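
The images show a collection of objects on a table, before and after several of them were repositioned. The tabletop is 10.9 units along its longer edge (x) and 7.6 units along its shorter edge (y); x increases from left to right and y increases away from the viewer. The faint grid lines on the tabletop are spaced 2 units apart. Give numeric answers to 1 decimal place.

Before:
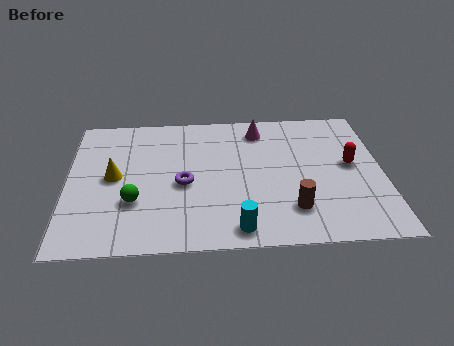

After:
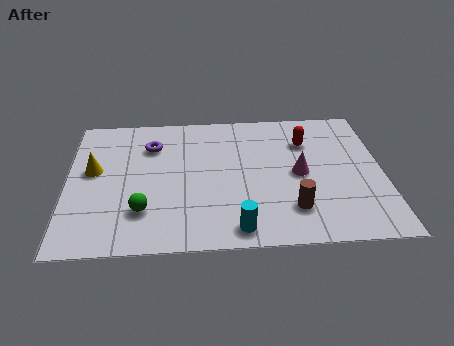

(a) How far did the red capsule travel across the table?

2.1

The red capsule moved from about (9.8, 4.1) to (8.3, 5.5), a distance of √(1.5² + 1.4²) ≈ 2.1.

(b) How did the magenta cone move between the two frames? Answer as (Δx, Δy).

(1.3, -2.6)

The magenta cone started near (6.7, 6.3) and ended near (8.0, 3.7).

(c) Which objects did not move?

the brown cylinder and the cyan cylinder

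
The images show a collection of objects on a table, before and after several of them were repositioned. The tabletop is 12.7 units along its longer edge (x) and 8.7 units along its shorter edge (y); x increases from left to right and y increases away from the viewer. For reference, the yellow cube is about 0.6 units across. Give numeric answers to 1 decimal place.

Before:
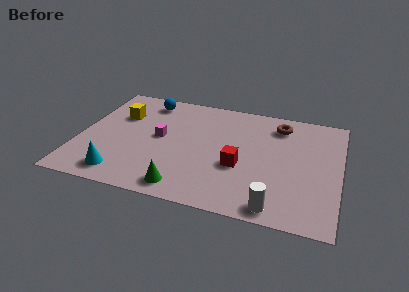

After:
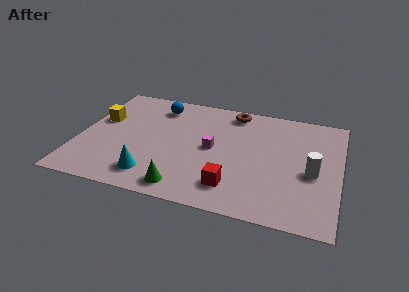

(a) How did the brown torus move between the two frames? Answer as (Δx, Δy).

(-2.3, 0.5)

From the two frames, the brown torus sits at roughly (9.6, 7.1) before and (7.3, 7.6) after.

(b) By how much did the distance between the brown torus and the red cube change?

+1.7

They were about 4.1 units apart before and 5.8 after — 1.7 units further apart.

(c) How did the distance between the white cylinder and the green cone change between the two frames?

+2.2

Before: roughly 4.4 units apart; after: 6.6. That's 2.2 units further apart.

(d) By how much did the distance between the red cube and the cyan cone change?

-2.1

The distance was about 6.0 in the first image and 3.9 in the second, so they moved 2.1 units closer together.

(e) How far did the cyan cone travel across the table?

1.5

The cyan cone was near (2.3, 1.3) before and (3.8, 1.6) after, so it travelled √(1.5² + 0.3²) ≈ 1.5 units.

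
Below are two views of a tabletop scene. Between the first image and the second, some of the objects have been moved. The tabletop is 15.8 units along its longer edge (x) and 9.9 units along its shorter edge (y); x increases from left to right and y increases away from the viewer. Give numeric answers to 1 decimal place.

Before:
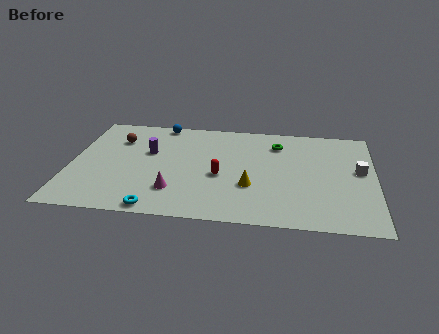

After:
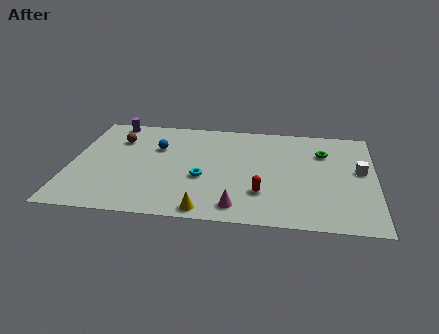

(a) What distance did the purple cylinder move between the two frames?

3.6

The purple cylinder moved from about (4.0, 6.1) to (1.9, 9.0), a distance of √(2.1² + 2.9²) ≈ 3.6.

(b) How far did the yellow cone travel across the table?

3.3

The yellow cone moved from about (9.4, 3.4) to (7.2, 0.9), a distance of √(2.2² + 2.5²) ≈ 3.3.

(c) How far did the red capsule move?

2.6

The red capsule moved from about (7.8, 4.2) to (10.0, 2.8), a distance of √(2.2² + 1.4²) ≈ 2.6.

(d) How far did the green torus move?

2.5

The green torus moved from about (10.7, 7.7) to (13.1, 7.1), a distance of √(2.4² + 0.6²) ≈ 2.5.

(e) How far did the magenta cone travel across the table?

3.5

The magenta cone moved from about (5.5, 2.5) to (8.8, 1.4), a distance of √(3.3² + 1.1²) ≈ 3.5.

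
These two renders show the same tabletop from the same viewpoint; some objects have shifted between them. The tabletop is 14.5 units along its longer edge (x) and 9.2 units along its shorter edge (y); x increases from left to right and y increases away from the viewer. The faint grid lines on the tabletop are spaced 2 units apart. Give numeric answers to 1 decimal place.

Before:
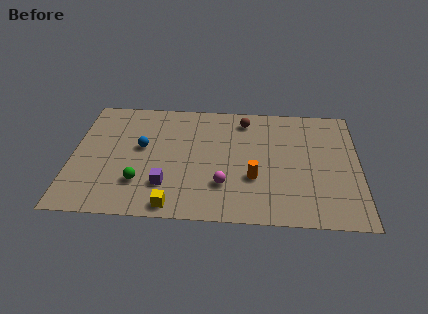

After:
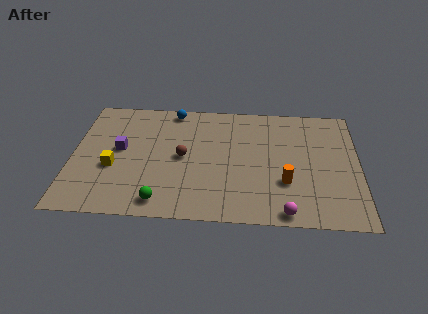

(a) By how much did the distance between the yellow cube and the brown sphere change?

-4.0

They were about 7.6 units apart before and 3.6 after — 4.0 units closer together.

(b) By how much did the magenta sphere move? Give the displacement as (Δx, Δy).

(3.1, -1.8)

The magenta sphere started near (7.7, 2.6) and ended near (10.8, 0.8).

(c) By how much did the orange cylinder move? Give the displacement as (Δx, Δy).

(1.6, -0.2)

The orange cylinder started near (9.2, 3.2) and ended near (10.8, 3.0).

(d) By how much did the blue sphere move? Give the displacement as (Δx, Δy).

(1.5, 3.1)

From the two frames, the blue sphere sits at roughly (3.5, 5.2) before and (5.0, 8.3) after.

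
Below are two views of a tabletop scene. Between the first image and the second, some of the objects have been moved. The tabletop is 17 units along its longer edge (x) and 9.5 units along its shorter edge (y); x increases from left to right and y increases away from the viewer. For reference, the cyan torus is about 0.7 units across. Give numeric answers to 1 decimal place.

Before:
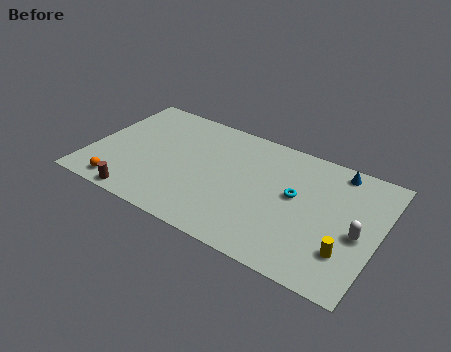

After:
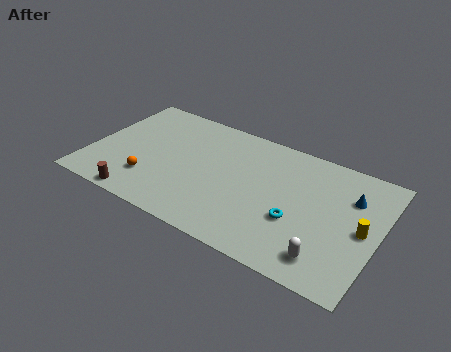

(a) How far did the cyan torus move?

1.8

The cyan torus moved from about (12.1, 5.3) to (12.4, 3.5), a distance of √(0.3² + 1.8²) ≈ 1.8.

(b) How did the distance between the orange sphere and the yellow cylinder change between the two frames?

-0.7

The distance was about 13.2 in the first image and 12.5 in the second, so they moved 0.7 units closer together.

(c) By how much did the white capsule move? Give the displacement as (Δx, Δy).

(-1.5, -2.5)

The white capsule started near (15.9, 4.2) and ended near (14.4, 1.7).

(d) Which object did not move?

the brown cylinder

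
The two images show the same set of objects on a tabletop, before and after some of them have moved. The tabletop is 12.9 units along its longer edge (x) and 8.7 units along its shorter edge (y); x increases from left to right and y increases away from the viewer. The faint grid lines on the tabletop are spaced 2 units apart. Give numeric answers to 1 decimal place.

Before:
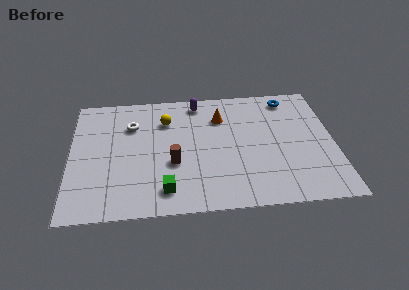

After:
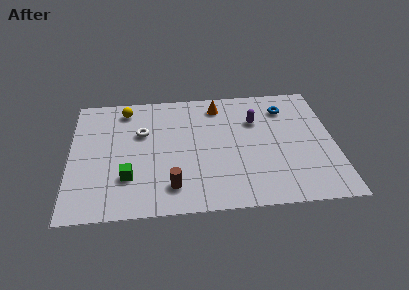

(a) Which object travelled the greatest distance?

the purple capsule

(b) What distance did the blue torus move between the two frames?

0.7

The blue torus was near (10.8, 7.5) before and (10.6, 6.8) after, so it travelled √(0.2² + 0.7²) ≈ 0.7 units.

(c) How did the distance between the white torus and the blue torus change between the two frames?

-0.7

Before: roughly 7.9 units apart; after: 7.2. That's 0.7 units closer together.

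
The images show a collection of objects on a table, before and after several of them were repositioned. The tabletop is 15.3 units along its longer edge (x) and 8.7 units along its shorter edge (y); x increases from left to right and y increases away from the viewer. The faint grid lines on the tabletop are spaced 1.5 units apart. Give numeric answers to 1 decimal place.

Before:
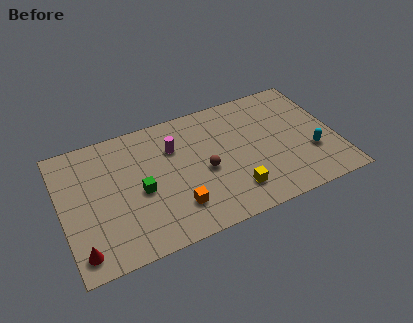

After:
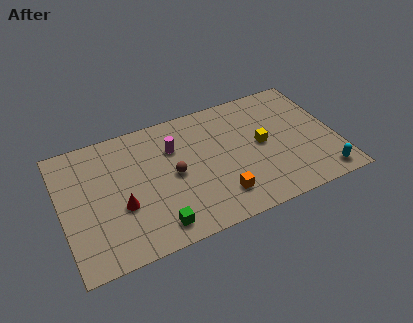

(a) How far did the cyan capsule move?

1.8

From (13.8, 2.9) to (14.2, 1.1), the cyan capsule covered √(0.4² + 1.8²) ≈ 1.8 units.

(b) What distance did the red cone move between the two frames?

3.1

The red cone was near (0.8, 1.3) before and (3.2, 3.3) after, so it travelled √(2.4² + 2.0²) ≈ 3.1 units.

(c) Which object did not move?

the magenta cylinder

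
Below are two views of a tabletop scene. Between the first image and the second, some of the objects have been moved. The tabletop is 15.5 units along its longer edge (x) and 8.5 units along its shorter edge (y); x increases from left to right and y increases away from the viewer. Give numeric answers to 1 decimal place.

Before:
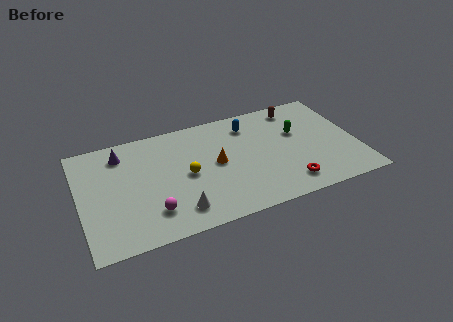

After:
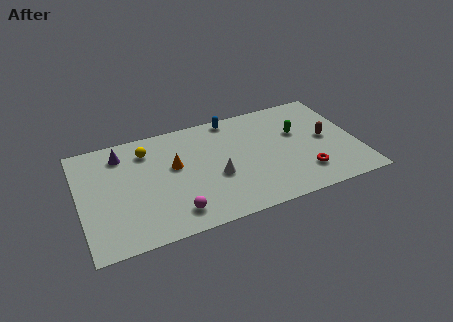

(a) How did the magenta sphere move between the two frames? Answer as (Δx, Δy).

(1.2, -0.5)

The magenta sphere was at about (3.8, 2.0) and moved to about (5.0, 1.5).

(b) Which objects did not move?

the purple cone and the green capsule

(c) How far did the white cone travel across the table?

2.9

The white cone moved from about (5.2, 1.6) to (7.5, 3.4), a distance of √(2.3² + 1.8²) ≈ 2.9.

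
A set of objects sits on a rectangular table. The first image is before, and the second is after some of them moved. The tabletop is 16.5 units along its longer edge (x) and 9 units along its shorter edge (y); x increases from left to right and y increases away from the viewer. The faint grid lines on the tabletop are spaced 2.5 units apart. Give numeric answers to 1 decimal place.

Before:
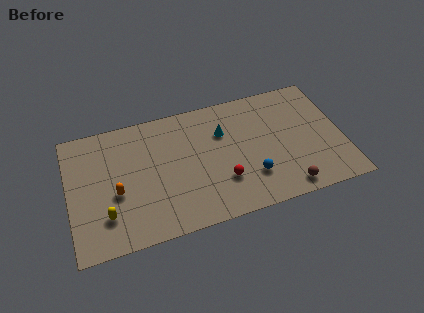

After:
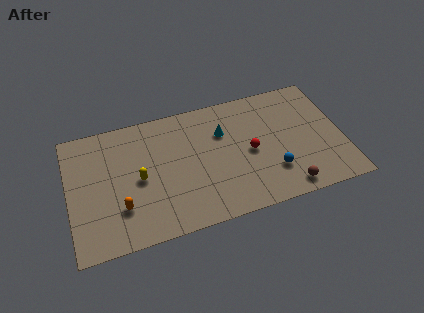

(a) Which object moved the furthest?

the yellow capsule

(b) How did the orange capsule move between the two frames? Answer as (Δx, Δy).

(0.2, -1.1)

From the two frames, the orange capsule sits at roughly (2.8, 3.7) before and (3.0, 2.6) after.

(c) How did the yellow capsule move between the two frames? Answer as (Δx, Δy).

(2.1, 2.0)

The yellow capsule was at about (2.1, 2.3) and moved to about (4.2, 4.3).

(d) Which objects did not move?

the brown sphere and the cyan cone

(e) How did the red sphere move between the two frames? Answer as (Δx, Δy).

(1.8, 1.6)

From the two frames, the red sphere sits at roughly (9.1, 2.7) before and (10.9, 4.3) after.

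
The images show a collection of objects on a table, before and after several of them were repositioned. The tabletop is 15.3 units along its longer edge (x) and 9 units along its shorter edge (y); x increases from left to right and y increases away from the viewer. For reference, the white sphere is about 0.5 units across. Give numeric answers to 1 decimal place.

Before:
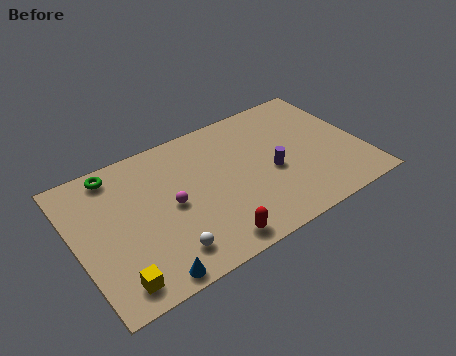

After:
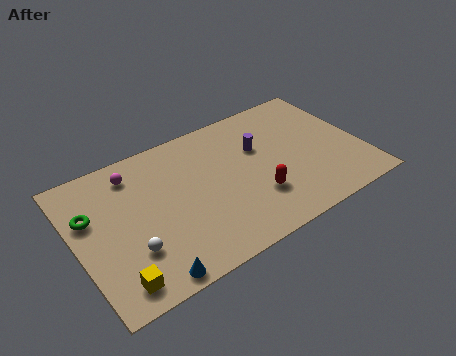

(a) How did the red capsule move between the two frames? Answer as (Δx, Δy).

(2.7, 1.6)

The red capsule started near (6.6, 1.1) and ended near (9.3, 2.7).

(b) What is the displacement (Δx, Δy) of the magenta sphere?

(-1.6, 3.0)

From the two frames, the magenta sphere sits at roughly (5.0, 4.4) before and (3.4, 7.4) after.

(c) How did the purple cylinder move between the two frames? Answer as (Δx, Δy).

(-0.4, 1.9)

The purple cylinder was at about (10.4, 3.9) and moved to about (10.0, 5.8).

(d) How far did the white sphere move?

2.0

The white sphere was near (4.3, 1.7) before and (2.6, 2.7) after, so it travelled √(1.7² + 1.0²) ≈ 2.0 units.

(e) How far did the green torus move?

2.6

The green torus moved from about (2.5, 7.9) to (0.9, 5.8), a distance of √(1.6² + 2.1²) ≈ 2.6.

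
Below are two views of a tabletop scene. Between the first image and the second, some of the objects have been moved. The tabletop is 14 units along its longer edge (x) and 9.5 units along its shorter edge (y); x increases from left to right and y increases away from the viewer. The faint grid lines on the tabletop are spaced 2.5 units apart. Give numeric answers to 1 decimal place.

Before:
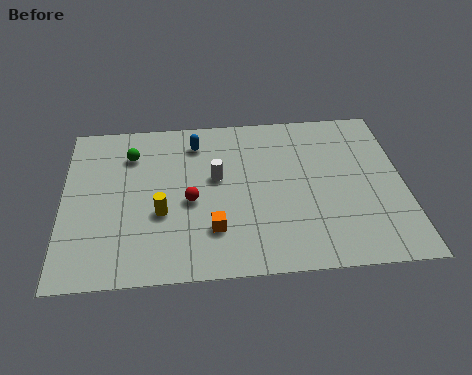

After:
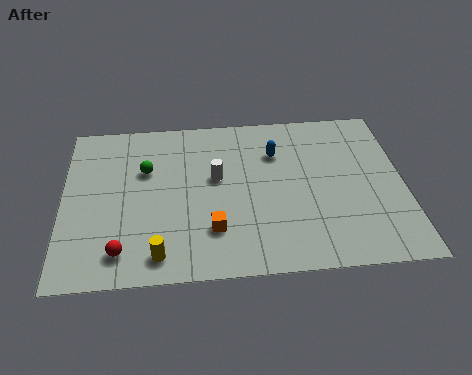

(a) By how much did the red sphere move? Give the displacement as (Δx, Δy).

(-2.8, -2.6)

From the two frames, the red sphere sits at roughly (5.2, 4.2) before and (2.4, 1.6) after.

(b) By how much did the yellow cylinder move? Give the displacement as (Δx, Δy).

(-0.1, -2.3)

From the two frames, the yellow cylinder sits at roughly (4.0, 3.6) before and (3.9, 1.3) after.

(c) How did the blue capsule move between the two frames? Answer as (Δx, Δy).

(3.3, -0.9)

The blue capsule was at about (5.5, 7.7) and moved to about (8.8, 6.8).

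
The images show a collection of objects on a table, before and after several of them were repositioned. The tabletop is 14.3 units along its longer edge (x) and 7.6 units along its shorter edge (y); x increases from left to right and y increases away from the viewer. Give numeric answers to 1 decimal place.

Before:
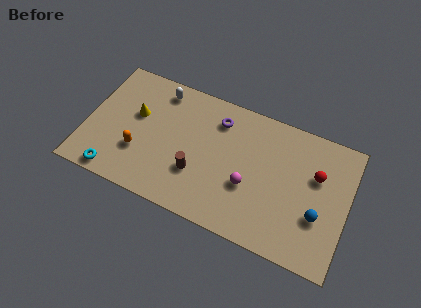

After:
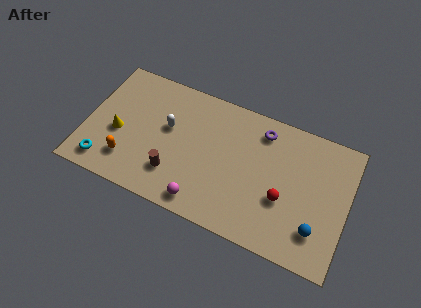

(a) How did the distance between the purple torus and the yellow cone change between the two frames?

+3.6

They were about 4.6 units apart before and 8.2 after — 3.6 units further apart.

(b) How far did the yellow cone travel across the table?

1.6

The yellow cone was near (2.6, 4.6) before and (1.8, 3.2) after, so it travelled √(0.8² + 1.4²) ≈ 1.6 units.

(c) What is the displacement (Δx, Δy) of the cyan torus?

(-0.6, 0.4)

The cyan torus started near (1.9, 0.8) and ended near (1.3, 1.2).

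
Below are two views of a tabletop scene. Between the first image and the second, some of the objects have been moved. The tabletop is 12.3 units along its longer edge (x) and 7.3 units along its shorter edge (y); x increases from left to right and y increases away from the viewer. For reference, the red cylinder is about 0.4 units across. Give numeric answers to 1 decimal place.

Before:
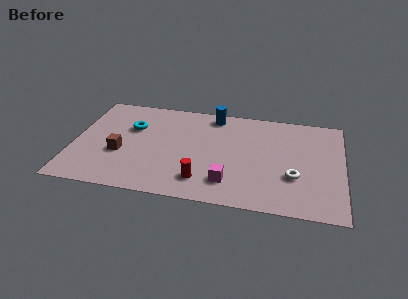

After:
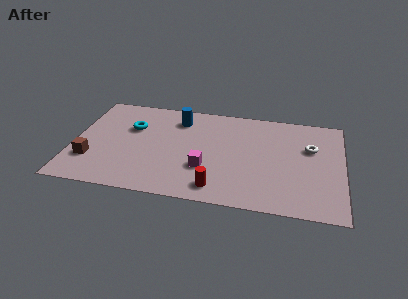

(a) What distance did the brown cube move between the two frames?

1.5

The brown cube was near (2.2, 2.8) before and (0.9, 2.1) after, so it travelled √(1.3² + 0.7²) ≈ 1.5 units.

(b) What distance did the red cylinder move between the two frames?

0.8

The red cylinder was near (6.0, 1.5) before and (6.7, 1.1) after, so it travelled √(0.7² + 0.4²) ≈ 0.8 units.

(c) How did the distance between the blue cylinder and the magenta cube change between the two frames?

-1.2

They were about 4.9 units apart before and 3.7 after — 1.2 units closer together.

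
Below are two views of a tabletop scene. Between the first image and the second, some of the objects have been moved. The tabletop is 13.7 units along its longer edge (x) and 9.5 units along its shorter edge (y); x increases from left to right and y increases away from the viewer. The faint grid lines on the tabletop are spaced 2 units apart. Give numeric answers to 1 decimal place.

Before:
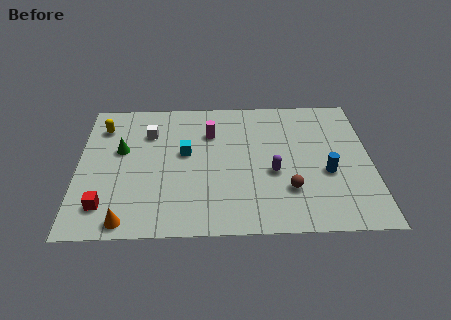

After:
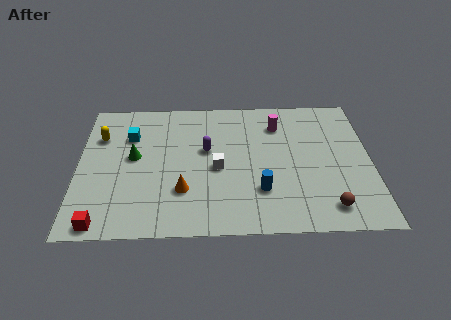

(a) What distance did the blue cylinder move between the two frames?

3.3

From (11.6, 3.8) to (8.5, 2.7), the blue cylinder covered √(3.1² + 1.1²) ≈ 3.3 units.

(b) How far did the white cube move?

4.1

The white cube moved from about (3.3, 6.9) to (6.5, 4.3), a distance of √(3.2² + 2.6²) ≈ 4.1.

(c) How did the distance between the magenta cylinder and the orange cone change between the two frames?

-0.7

Before: roughly 7.1 units apart; after: 6.4. That's 0.7 units closer together.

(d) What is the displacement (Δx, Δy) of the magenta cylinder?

(3.2, 0.5)

From the two frames, the magenta cylinder sits at roughly (6.2, 6.8) before and (9.4, 7.3) after.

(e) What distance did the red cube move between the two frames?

1.1

The red cube was near (1.3, 1.9) before and (1.2, 0.8) after, so it travelled √(0.1² + 1.1²) ≈ 1.1 units.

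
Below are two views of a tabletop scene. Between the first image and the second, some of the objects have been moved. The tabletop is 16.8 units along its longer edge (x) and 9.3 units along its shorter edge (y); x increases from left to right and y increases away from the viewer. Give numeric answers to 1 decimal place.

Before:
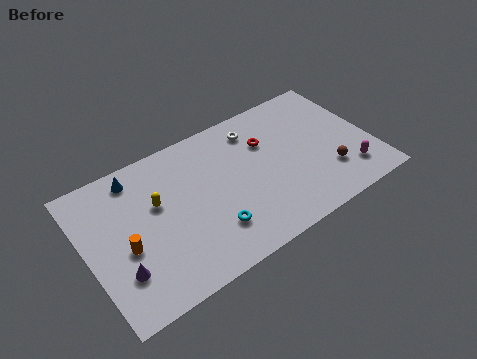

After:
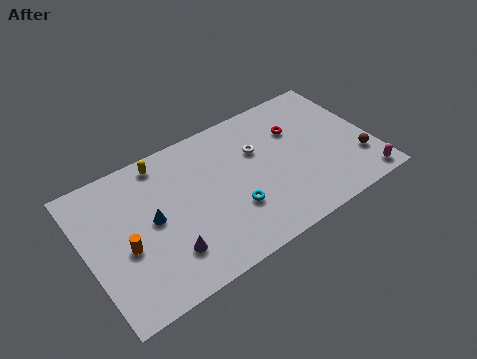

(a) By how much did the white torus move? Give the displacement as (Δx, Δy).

(-0.1, -1.5)

From the two frames, the white torus sits at roughly (10.4, 7.6) before and (10.3, 6.1) after.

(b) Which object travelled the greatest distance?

the blue cone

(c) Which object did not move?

the orange cylinder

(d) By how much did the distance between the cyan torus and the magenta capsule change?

-0.4

Before: roughly 8.2 units apart; after: 7.8. That's 0.4 units closer together.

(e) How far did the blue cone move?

3.2

From (3.3, 8.0) to (3.8, 4.8), the blue cone covered √(0.5² + 3.2²) ≈ 3.2 units.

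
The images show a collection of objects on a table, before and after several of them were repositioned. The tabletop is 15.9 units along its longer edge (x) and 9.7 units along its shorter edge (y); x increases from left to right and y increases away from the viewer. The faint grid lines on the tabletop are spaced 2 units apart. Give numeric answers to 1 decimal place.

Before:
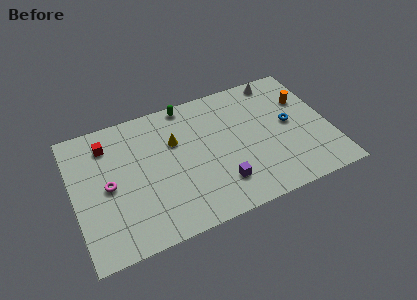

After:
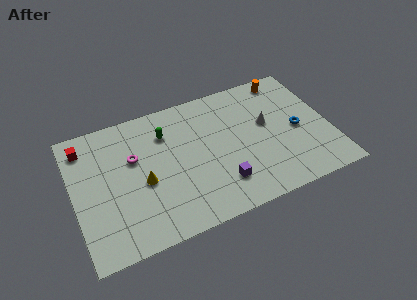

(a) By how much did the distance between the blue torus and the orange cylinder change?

+2.2

They were about 1.9 units apart before and 4.1 after — 2.2 units further apart.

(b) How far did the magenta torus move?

2.2

The magenta torus was near (2.1, 4.7) before and (3.8, 6.1) after, so it travelled √(1.7² + 1.4²) ≈ 2.2 units.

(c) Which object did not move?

the purple cube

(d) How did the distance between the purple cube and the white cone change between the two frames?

-3.1

The distance was about 7.8 in the first image and 4.7 in the second, so they moved 3.1 units closer together.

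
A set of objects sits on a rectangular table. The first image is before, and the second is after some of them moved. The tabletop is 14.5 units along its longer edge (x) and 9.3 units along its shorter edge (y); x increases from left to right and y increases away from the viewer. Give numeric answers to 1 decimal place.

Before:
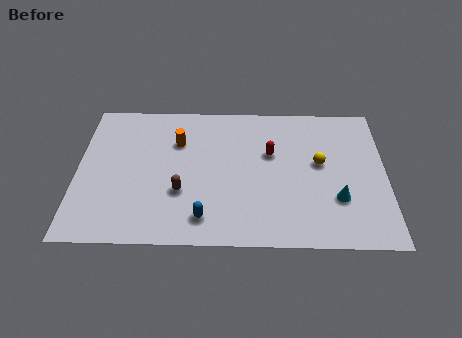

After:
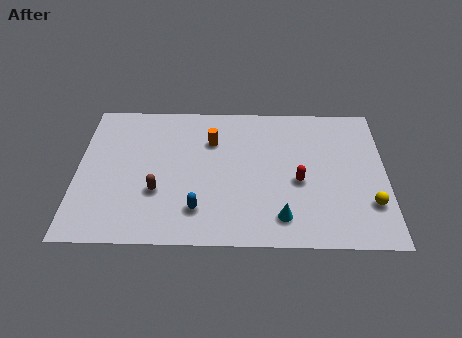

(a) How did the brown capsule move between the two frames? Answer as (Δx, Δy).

(-1.1, 0.0)

The brown capsule started near (4.9, 3.2) and ended near (3.8, 3.2).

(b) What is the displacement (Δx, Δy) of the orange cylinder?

(1.6, 0.1)

The orange cylinder started near (4.7, 6.5) and ended near (6.3, 6.6).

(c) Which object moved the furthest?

the yellow sphere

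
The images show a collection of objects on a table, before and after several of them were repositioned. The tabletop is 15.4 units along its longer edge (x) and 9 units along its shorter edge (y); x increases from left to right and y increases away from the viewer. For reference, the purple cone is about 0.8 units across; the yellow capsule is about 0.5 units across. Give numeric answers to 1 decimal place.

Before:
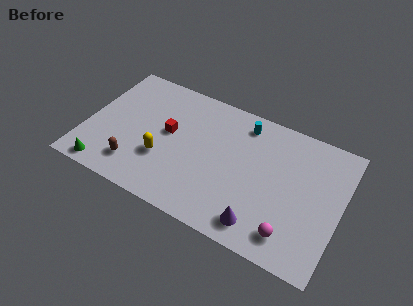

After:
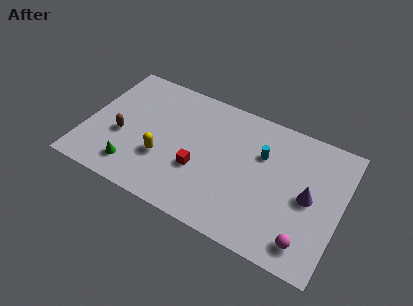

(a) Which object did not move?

the yellow capsule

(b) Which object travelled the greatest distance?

the purple cone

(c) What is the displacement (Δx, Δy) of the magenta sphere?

(0.9, -0.1)

The magenta sphere started near (12.8, 1.6) and ended near (13.7, 1.5).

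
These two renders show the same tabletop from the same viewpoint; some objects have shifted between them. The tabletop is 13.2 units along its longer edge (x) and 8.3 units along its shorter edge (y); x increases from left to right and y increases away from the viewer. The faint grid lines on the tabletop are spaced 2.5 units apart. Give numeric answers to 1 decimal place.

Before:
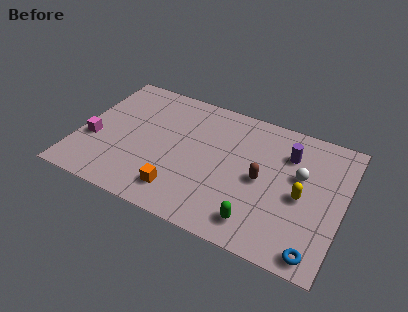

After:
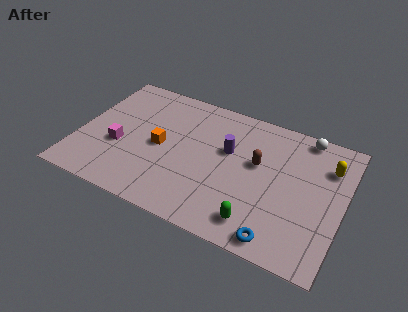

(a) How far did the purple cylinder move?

3.1

The purple cylinder moved from about (10.3, 6.1) to (7.4, 5.1), a distance of √(2.9² + 1.0²) ≈ 3.1.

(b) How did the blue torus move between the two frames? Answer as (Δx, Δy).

(-1.8, 0.0)

The blue torus was at about (12.2, 0.9) and moved to about (10.4, 0.9).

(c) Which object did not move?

the green capsule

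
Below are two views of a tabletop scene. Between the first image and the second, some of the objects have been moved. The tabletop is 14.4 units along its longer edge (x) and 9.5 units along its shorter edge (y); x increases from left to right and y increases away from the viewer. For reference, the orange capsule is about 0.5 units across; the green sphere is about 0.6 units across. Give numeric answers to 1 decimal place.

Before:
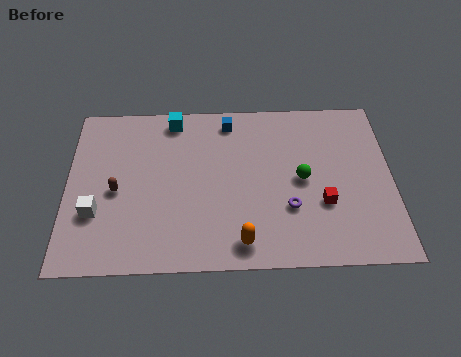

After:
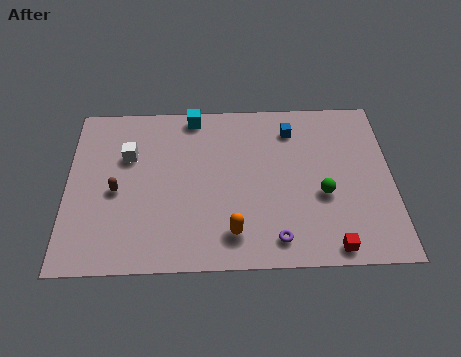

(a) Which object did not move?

the brown capsule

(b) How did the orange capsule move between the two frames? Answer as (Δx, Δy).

(-0.4, 0.5)

The orange capsule started near (7.7, 1.3) and ended near (7.3, 1.8).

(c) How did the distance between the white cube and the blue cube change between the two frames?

-0.4

Before: roughly 7.8 units apart; after: 7.4. That's 0.4 units closer together.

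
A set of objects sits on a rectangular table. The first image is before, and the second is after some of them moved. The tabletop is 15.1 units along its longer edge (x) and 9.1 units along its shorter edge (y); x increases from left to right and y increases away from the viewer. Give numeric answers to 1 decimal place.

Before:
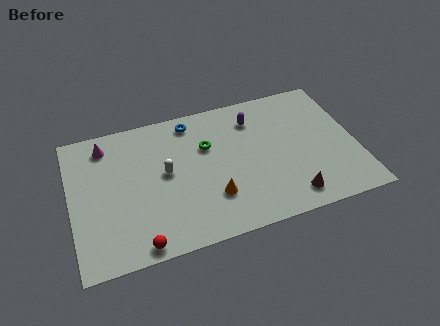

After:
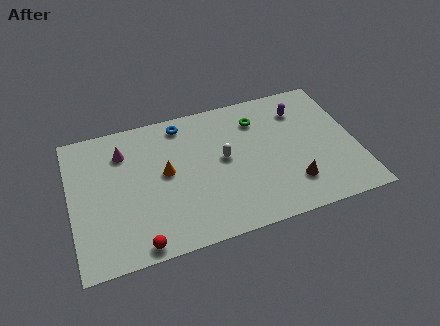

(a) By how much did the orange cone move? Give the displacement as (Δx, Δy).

(-2.3, 2.3)

The orange cone started near (7.3, 2.6) and ended near (5.0, 4.9).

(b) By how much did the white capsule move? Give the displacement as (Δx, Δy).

(3.1, 0.0)

From the two frames, the white capsule sits at roughly (5.0, 4.9) before and (8.1, 4.9) after.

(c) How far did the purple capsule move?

2.5

The purple capsule moved from about (9.9, 7.1) to (12.4, 7.0), a distance of √(2.5² + 0.1²) ≈ 2.5.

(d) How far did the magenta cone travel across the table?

1.1

The magenta cone was near (2.0, 7.6) before and (2.9, 6.9) after, so it travelled √(0.9² + 0.7²) ≈ 1.1 units.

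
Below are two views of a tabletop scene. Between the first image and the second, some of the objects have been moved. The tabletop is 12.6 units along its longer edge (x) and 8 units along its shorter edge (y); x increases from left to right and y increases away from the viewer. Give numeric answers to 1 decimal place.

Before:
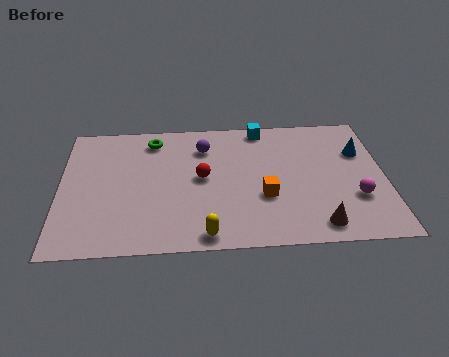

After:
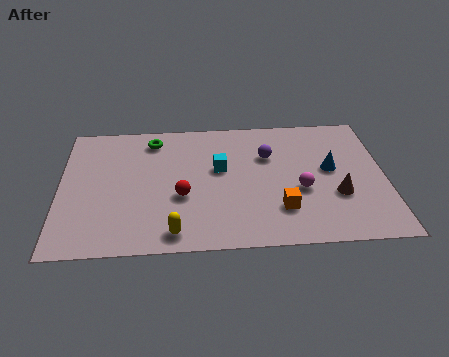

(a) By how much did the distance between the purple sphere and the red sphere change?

+2.2

Before: roughly 1.9 units apart; after: 4.1. That's 2.2 units further apart.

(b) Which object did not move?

the green torus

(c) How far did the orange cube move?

1.0

The orange cube moved from about (7.9, 2.9) to (8.5, 2.1), a distance of √(0.6² + 0.8²) ≈ 1.0.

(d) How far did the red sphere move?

1.4

The red sphere moved from about (5.5, 4.2) to (4.7, 3.1), a distance of √(0.8² + 1.1²) ≈ 1.4.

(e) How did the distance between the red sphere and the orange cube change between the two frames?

+1.2

The distance was about 2.7 in the first image and 3.9 in the second, so they moved 1.2 units further apart.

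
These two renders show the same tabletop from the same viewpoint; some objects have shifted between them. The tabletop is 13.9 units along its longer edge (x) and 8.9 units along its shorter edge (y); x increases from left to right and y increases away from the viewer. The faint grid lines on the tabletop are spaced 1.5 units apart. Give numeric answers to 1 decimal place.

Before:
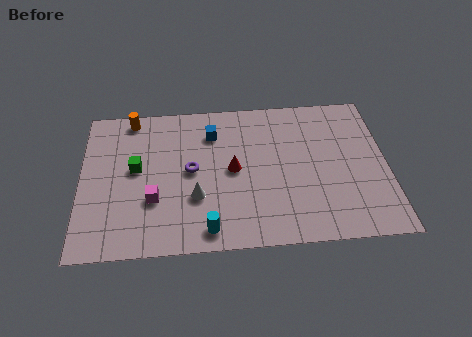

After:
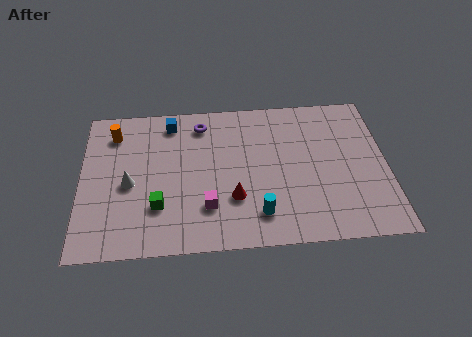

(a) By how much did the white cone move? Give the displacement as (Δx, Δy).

(-3.0, 1.0)

From the two frames, the white cone sits at roughly (5.2, 3.0) before and (2.2, 4.0) after.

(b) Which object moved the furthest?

the white cone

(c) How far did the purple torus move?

2.8

The purple torus was near (5.0, 4.6) before and (5.5, 7.4) after, so it travelled √(0.5² + 2.8²) ≈ 2.8 units.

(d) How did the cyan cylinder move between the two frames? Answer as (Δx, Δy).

(2.3, 0.7)

The cyan cylinder started near (5.7, 1.1) and ended near (8.0, 1.8).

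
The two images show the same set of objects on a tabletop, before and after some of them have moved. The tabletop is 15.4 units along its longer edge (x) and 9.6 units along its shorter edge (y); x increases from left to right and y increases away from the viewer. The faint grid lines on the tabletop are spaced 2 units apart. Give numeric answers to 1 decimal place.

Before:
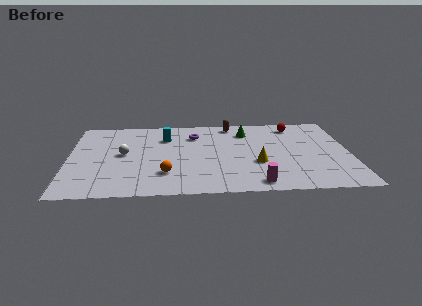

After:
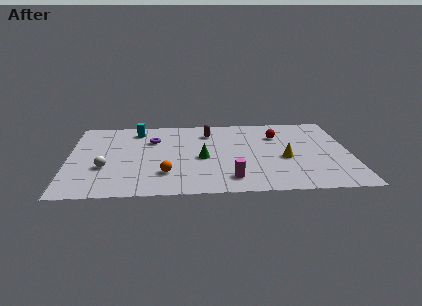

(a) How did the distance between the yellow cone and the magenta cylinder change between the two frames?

+1.4

They were about 2.4 units apart before and 3.8 after — 1.4 units further apart.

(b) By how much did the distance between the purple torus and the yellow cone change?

+2.7

The distance was about 5.0 in the first image and 7.7 in the second, so they moved 2.7 units further apart.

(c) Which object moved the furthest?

the green cone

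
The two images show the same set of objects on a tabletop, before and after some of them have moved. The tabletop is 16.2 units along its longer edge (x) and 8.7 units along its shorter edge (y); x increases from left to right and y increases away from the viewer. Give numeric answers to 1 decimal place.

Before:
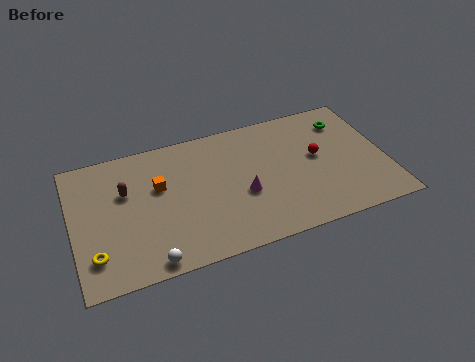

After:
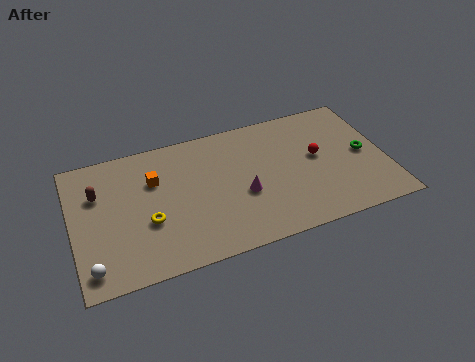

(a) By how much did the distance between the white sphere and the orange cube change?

+1.1

Before: roughly 4.7 units apart; after: 5.8. That's 1.1 units further apart.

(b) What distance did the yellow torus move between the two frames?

3.1

The yellow torus moved from about (1.0, 2.0) to (3.8, 3.3), a distance of √(2.8² + 1.3²) ≈ 3.1.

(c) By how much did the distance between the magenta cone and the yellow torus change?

-2.9

The distance was about 7.8 in the first image and 4.9 in the second, so they moved 2.9 units closer together.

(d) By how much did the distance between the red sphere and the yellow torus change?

-3.0

They were about 12.0 units apart before and 9.0 after — 3.0 units closer together.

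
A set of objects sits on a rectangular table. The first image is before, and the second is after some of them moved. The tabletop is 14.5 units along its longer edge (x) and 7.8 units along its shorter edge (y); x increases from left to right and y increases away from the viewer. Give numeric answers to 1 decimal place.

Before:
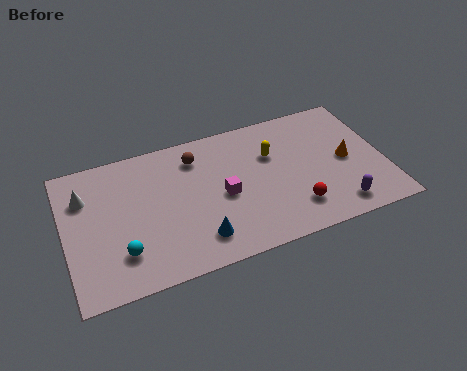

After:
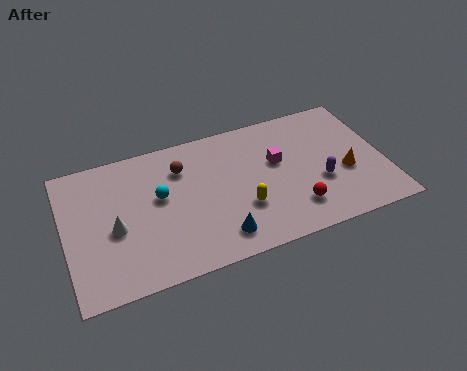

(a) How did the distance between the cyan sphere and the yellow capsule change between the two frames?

-3.7

The distance was about 7.8 in the first image and 4.1 in the second, so they moved 3.7 units closer together.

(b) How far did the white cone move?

2.5

The white cone was near (1.0, 5.6) before and (2.2, 3.4) after, so it travelled √(1.2² + 2.2²) ≈ 2.5 units.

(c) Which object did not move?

the red sphere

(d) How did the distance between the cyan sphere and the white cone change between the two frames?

-1.5

The distance was about 3.9 in the first image and 2.4 in the second, so they moved 1.5 units closer together.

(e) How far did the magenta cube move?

2.8

The magenta cube moved from about (7.1, 3.6) to (9.7, 4.7), a distance of √(2.6² + 1.1²) ≈ 2.8.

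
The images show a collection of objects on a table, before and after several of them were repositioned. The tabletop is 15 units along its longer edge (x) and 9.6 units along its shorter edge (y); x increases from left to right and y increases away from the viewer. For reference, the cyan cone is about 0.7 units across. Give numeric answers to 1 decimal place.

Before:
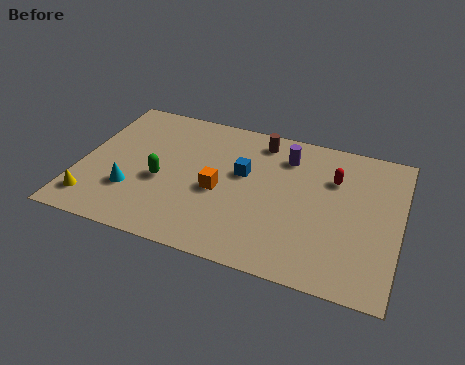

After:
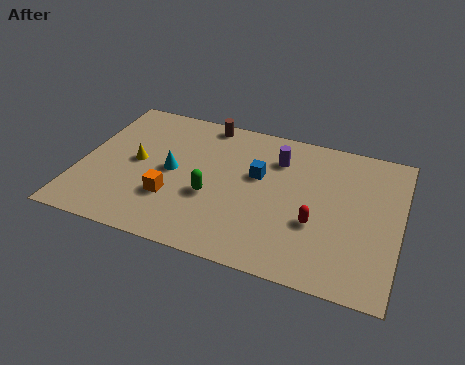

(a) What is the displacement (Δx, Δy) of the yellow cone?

(1.7, 3.2)

From the two frames, the yellow cone sits at roughly (0.9, 1.7) before and (2.6, 4.9) after.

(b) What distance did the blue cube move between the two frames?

0.7

The blue cube was near (7.6, 5.7) before and (8.3, 5.8) after, so it travelled √(0.7² + 0.1²) ≈ 0.7 units.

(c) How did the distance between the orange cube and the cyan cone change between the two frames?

-2.4

The distance was about 4.2 in the first image and 1.8 in the second, so they moved 2.4 units closer together.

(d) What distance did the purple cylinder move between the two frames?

0.5

The purple cylinder was near (9.5, 7.5) before and (9.1, 7.2) after, so it travelled √(0.4² + 0.3²) ≈ 0.5 units.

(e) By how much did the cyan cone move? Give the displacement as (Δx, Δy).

(1.7, 1.9)

The cyan cone started near (2.6, 2.9) and ended near (4.3, 4.8).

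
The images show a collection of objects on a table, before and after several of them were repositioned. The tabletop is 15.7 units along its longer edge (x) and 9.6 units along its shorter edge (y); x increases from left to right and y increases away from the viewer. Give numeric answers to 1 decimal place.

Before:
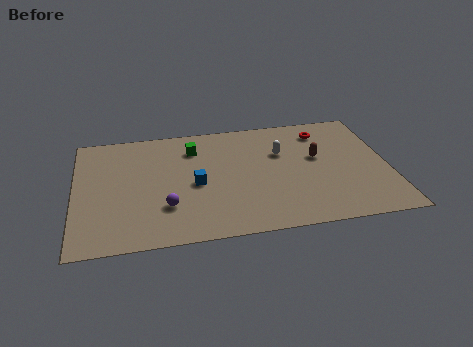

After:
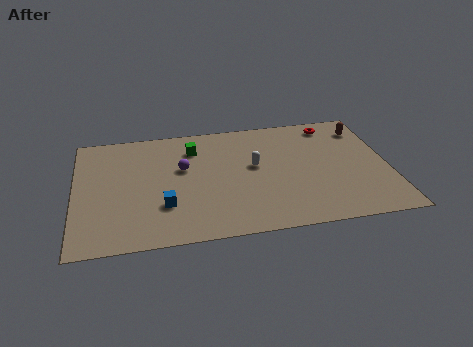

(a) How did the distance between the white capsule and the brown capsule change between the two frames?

+4.2

Before: roughly 1.9 units apart; after: 6.1. That's 4.2 units further apart.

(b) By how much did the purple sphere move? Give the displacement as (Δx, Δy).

(0.9, 3.0)

The purple sphere was at about (4.5, 2.8) and moved to about (5.4, 5.8).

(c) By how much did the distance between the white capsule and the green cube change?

-0.9

They were about 4.5 units apart before and 3.6 after — 0.9 units closer together.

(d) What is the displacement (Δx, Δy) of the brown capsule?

(2.5, 2.1)

The brown capsule started near (12.2, 5.6) and ended near (14.7, 7.7).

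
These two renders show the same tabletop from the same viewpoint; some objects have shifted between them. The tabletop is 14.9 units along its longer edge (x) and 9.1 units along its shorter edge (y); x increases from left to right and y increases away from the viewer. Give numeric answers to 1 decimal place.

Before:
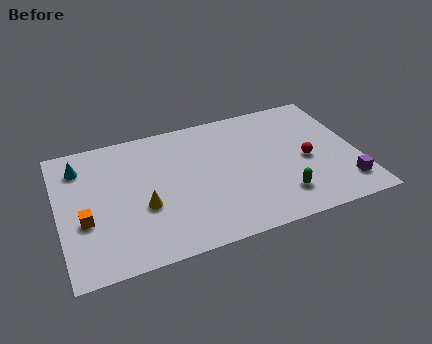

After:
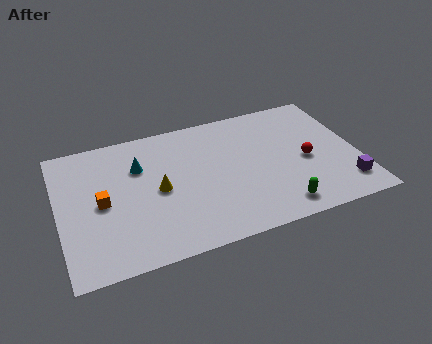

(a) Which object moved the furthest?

the cyan cone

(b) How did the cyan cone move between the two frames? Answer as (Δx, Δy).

(2.9, -0.9)

From the two frames, the cyan cone sits at roughly (1.2, 7.2) before and (4.1, 6.3) after.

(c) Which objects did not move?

the red sphere and the purple cube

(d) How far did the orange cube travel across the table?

1.3

The orange cube was near (1.2, 3.5) before and (2.1, 4.4) after, so it travelled √(0.9² + 0.9²) ≈ 1.3 units.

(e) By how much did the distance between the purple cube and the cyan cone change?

-3.0

They were about 13.9 units apart before and 10.9 after — 3.0 units closer together.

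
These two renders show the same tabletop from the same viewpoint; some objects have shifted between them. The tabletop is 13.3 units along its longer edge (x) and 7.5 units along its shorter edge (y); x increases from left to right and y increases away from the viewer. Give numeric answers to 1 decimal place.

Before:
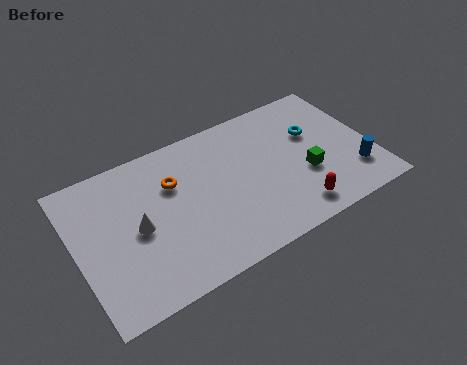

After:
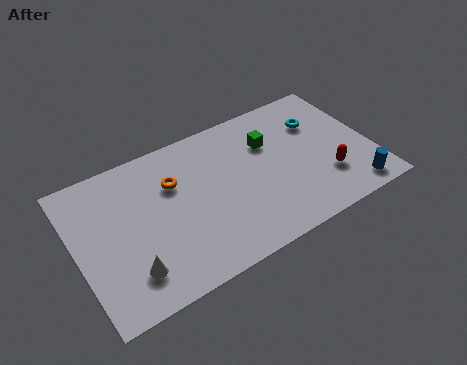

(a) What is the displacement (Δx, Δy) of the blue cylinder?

(-0.2, -0.9)

The blue cylinder was at about (12.3, 1.9) and moved to about (12.1, 1.0).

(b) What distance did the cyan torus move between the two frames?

0.6

The cyan torus moved from about (10.9, 4.8) to (11.2, 5.3), a distance of √(0.3² + 0.5²) ≈ 0.6.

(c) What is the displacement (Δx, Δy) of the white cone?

(-0.6, -1.9)

The white cone started near (2.7, 3.6) and ended near (2.1, 1.7).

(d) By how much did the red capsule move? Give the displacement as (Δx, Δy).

(1.7, 1.0)

The red capsule started near (9.4, 1.2) and ended near (11.1, 2.2).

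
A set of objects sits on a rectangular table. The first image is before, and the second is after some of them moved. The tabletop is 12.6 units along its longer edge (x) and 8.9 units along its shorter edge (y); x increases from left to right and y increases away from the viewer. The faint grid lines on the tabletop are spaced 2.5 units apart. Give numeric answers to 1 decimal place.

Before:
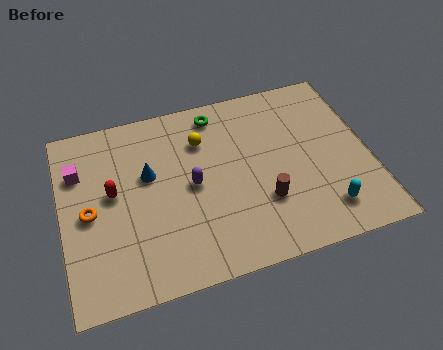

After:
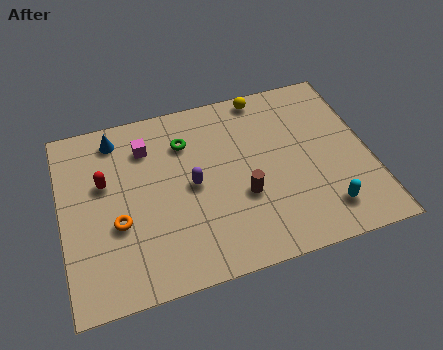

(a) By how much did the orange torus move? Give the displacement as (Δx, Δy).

(1.1, -0.8)

From the two frames, the orange torus sits at roughly (1.1, 4.2) before and (2.2, 3.4) after.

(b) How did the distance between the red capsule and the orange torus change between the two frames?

+0.9

The distance was about 1.2 in the first image and 2.1 in the second, so they moved 0.9 units further apart.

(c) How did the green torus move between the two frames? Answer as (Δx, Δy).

(-1.4, -1.1)

The green torus was at about (6.6, 7.7) and moved to about (5.2, 6.6).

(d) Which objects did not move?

the cyan capsule and the purple capsule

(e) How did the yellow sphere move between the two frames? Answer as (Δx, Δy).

(2.7, 1.6)

From the two frames, the yellow sphere sits at roughly (5.9, 6.5) before and (8.6, 8.1) after.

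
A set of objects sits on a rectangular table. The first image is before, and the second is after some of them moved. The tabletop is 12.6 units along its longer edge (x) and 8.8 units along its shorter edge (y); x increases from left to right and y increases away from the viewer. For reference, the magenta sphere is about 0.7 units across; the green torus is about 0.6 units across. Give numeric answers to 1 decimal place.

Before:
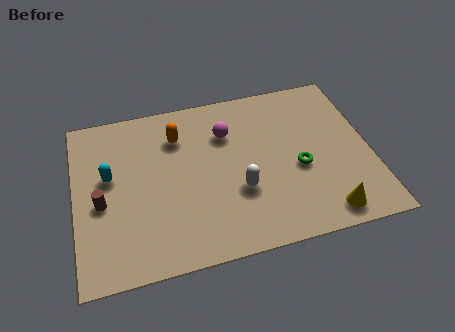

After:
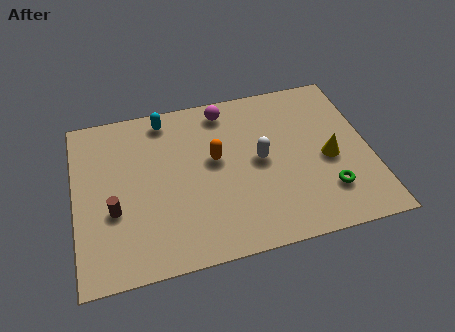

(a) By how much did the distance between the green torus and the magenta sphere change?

+2.8

They were about 3.9 units apart before and 6.7 after — 2.8 units further apart.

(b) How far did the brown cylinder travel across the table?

0.7

From (1.1, 3.8) to (1.6, 3.3), the brown cylinder covered √(0.5² + 0.5²) ≈ 0.7 units.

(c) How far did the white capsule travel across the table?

1.7

The white capsule moved from about (6.9, 3.1) to (7.9, 4.5), a distance of √(1.0² + 1.4²) ≈ 1.7.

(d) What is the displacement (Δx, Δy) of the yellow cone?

(0.4, 2.8)

The yellow cone started near (10.4, 1.1) and ended near (10.8, 3.9).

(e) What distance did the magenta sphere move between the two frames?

1.3

The magenta sphere moved from about (6.6, 6.3) to (6.6, 7.6), a distance of √(0.0² + 1.3²) ≈ 1.3.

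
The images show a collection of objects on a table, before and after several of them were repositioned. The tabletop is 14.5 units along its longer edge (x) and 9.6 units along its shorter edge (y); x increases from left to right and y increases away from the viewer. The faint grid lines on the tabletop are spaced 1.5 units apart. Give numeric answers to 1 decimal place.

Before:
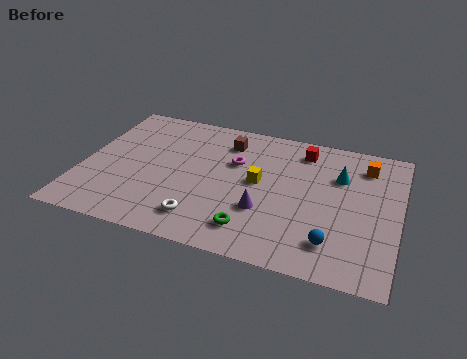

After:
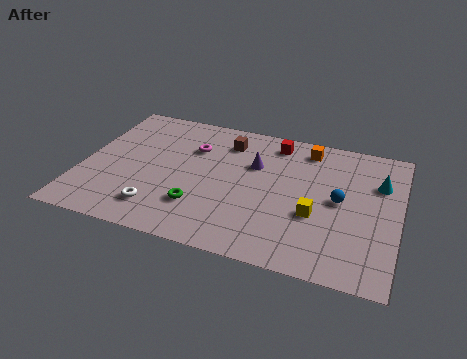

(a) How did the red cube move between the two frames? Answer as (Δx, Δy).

(-1.3, 0.2)

From the two frames, the red cube sits at roughly (9.9, 8.0) before and (8.6, 8.2) after.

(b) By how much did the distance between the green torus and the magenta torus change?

-0.4

The distance was about 4.6 in the first image and 4.2 in the second, so they moved 0.4 units closer together.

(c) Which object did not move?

the brown cube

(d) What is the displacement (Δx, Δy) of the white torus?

(-2.0, 0.1)

From the two frames, the white torus sits at roughly (5.8, 1.8) before and (3.8, 1.9) after.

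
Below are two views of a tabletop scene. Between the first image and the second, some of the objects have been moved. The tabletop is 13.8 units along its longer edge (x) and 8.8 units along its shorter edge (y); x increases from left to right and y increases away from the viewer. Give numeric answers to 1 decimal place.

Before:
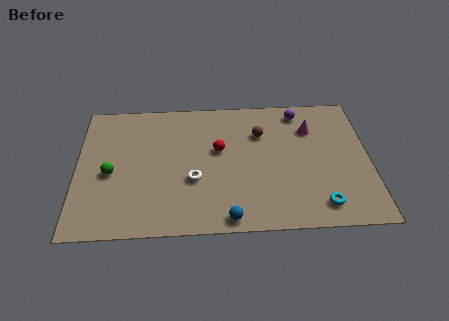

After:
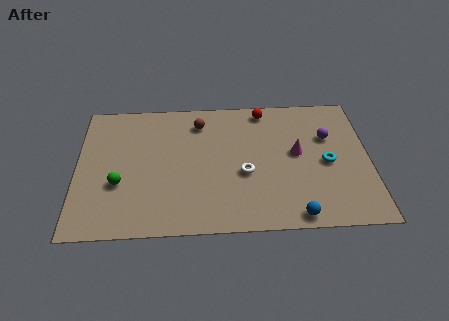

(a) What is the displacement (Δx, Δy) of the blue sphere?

(3.1, 0.0)

The blue sphere was at about (7.1, 0.8) and moved to about (10.2, 0.8).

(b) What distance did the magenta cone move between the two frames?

1.7

The magenta cone was near (11.1, 6.4) before and (10.4, 4.8) after, so it travelled √(0.7² + 1.6²) ≈ 1.7 units.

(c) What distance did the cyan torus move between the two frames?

2.7

From (11.4, 1.4) to (11.8, 4.1), the cyan torus covered √(0.4² + 2.7²) ≈ 2.7 units.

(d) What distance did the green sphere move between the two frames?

0.8

The green sphere was near (1.6, 3.9) before and (2.0, 3.2) after, so it travelled √(0.4² + 0.7²) ≈ 0.8 units.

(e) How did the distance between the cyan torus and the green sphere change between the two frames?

-0.3

Before: roughly 10.1 units apart; after: 9.8. That's 0.3 units closer together.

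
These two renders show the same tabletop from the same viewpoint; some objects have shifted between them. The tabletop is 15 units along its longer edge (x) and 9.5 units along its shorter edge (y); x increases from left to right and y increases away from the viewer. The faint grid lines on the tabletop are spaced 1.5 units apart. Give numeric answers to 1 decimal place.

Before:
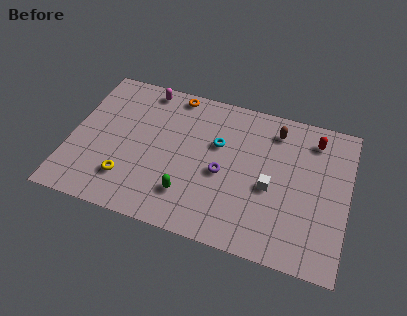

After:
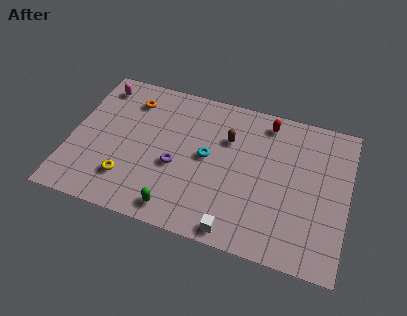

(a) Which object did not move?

the yellow torus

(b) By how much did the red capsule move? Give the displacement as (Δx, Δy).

(-2.6, 0.4)

From the two frames, the red capsule sits at roughly (13.0, 7.8) before and (10.4, 8.2) after.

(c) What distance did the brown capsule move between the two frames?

2.8

The brown capsule moved from about (10.9, 7.8) to (8.4, 6.5), a distance of √(2.5² + 1.3²) ≈ 2.8.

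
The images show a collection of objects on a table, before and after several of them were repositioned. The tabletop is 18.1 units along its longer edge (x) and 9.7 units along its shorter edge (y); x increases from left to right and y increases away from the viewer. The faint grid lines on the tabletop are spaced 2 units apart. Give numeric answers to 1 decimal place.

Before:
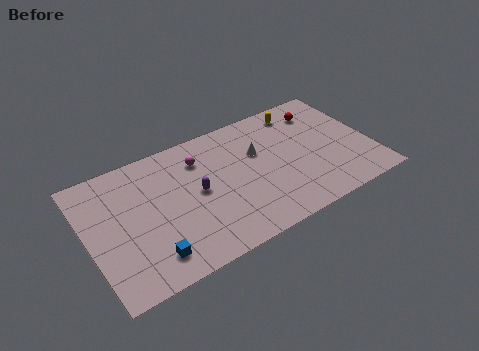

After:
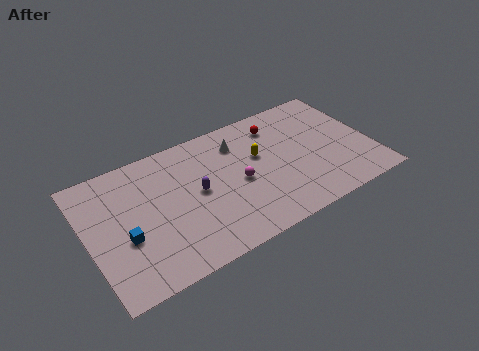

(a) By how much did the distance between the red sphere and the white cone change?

-2.0

The distance was about 4.6 in the first image and 2.6 in the second, so they moved 2.0 units closer together.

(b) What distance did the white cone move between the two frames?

1.7

The white cone moved from about (11.0, 6.2) to (9.9, 7.5), a distance of √(1.1² + 1.3²) ≈ 1.7.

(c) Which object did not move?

the purple capsule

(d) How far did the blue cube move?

2.4

From (3.5, 1.8) to (2.2, 3.8), the blue cube covered √(1.3² + 2.0²) ≈ 2.4 units.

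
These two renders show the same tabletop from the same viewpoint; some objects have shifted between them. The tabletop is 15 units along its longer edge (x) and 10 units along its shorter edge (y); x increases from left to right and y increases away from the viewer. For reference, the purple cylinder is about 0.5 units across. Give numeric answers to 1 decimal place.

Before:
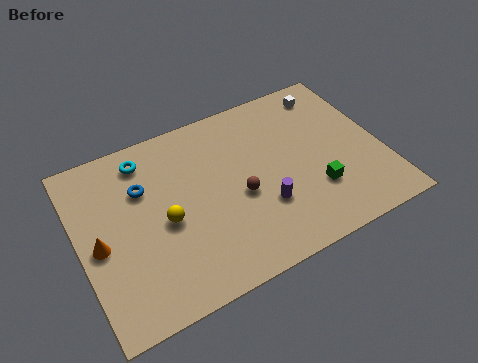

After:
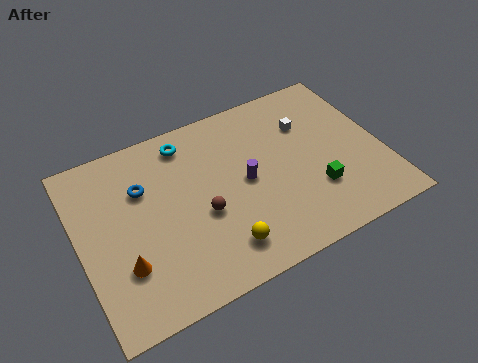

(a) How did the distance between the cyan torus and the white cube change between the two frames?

-3.3

The distance was about 9.4 in the first image and 6.1 in the second, so they moved 3.3 units closer together.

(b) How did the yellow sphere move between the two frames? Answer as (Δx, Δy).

(2.4, -2.6)

From the two frames, the yellow sphere sits at roughly (4.1, 4.5) before and (6.5, 1.9) after.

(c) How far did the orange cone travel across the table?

1.9

The orange cone was near (0.9, 4.6) before and (1.9, 3.0) after, so it travelled √(1.0² + 1.6²) ≈ 1.9 units.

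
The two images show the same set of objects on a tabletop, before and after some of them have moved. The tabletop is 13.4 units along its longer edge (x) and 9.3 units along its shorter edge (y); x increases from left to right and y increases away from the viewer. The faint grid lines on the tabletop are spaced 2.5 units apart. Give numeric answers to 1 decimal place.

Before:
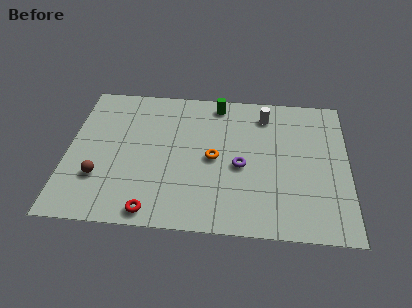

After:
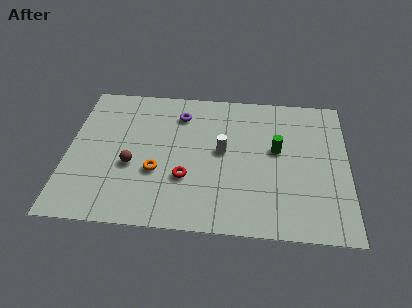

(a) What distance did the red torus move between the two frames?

2.7

The red torus was near (4.2, 0.9) before and (5.7, 3.1) after, so it travelled √(1.5² + 2.2²) ≈ 2.7 units.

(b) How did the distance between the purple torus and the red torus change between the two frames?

-1.0

The distance was about 5.2 in the first image and 4.2 in the second, so they moved 1.0 units closer together.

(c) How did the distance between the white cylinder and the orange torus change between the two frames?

-0.4

They were about 3.9 units apart before and 3.5 after — 0.4 units closer together.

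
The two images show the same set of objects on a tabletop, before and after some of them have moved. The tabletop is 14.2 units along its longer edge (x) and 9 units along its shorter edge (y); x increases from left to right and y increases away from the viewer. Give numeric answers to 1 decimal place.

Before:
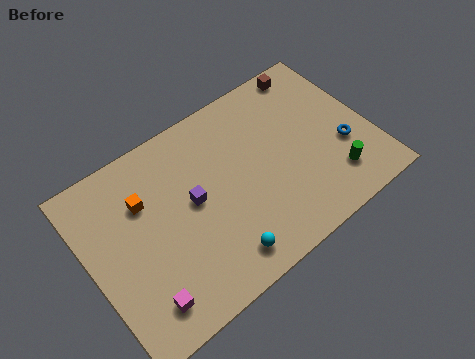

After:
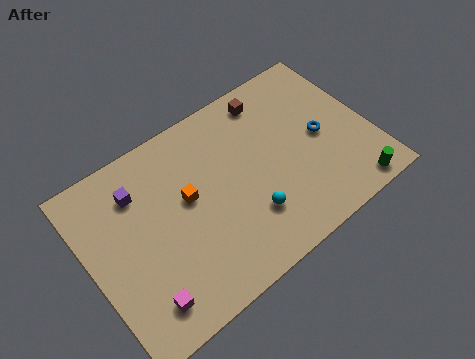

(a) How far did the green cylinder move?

1.3

The green cylinder was near (11.9, 2.0) before and (12.6, 0.9) after, so it travelled √(0.7² + 1.1²) ≈ 1.3 units.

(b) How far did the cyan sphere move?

2.0

The cyan sphere moved from about (5.9, 1.4) to (7.6, 2.5), a distance of √(1.7² + 1.1²) ≈ 2.0.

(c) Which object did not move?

the magenta cube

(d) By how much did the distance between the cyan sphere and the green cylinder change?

-0.8

The distance was about 6.0 in the first image and 5.2 in the second, so they moved 0.8 units closer together.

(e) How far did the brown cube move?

2.3

The brown cube was near (12.1, 8.1) before and (9.8, 7.7) after, so it travelled √(2.3² + 0.4²) ≈ 2.3 units.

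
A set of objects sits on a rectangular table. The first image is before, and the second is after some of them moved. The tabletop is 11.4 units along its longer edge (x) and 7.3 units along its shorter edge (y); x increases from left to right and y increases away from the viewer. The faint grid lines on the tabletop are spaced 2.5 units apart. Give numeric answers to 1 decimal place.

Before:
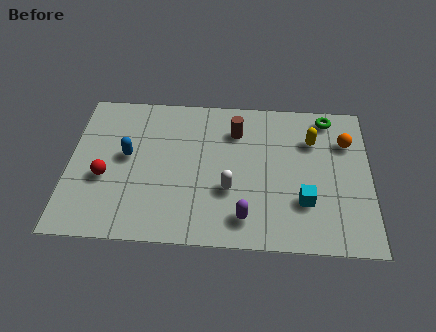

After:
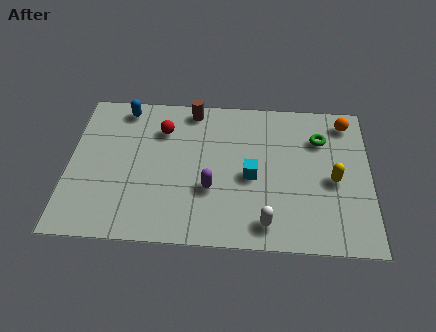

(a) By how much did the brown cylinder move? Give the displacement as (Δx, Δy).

(-1.7, 1.0)

The brown cylinder was at about (6.3, 5.5) and moved to about (4.6, 6.5).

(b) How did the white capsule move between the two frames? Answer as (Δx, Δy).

(1.4, -1.5)

From the two frames, the white capsule sits at roughly (6.1, 2.6) before and (7.5, 1.1) after.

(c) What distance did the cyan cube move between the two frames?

2.3

The cyan cube moved from about (8.9, 2.2) to (6.9, 3.3), a distance of √(2.0² + 1.1²) ≈ 2.3.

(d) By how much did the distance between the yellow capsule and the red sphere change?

-1.3

They were about 8.1 units apart before and 6.8 after — 1.3 units closer together.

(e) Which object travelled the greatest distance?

the red sphere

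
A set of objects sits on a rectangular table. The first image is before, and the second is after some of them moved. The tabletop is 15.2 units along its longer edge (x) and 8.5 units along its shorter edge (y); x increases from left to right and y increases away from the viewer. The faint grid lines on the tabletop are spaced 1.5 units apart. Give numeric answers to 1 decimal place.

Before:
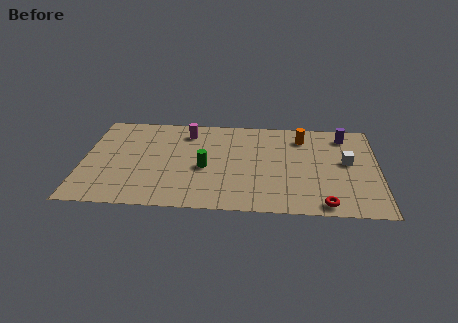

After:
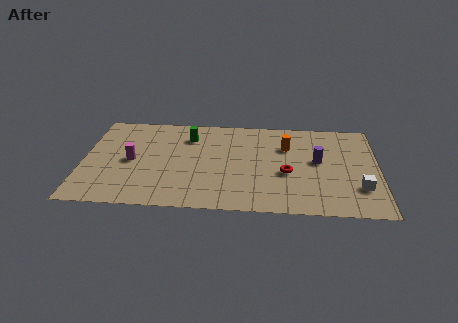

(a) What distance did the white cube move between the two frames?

2.4

From (13.6, 4.7) to (14.2, 2.4), the white cube covered √(0.6² + 2.3²) ≈ 2.4 units.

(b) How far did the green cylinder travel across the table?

2.9

The green cylinder was near (6.3, 3.7) before and (5.4, 6.5) after, so it travelled √(0.9² + 2.8²) ≈ 2.9 units.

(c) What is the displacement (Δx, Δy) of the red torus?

(-1.9, 2.6)

The red torus started near (12.4, 0.9) and ended near (10.5, 3.5).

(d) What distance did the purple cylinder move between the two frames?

2.8

The purple cylinder was near (13.5, 7.1) before and (12.1, 4.7) after, so it travelled √(1.4² + 2.4²) ≈ 2.8 units.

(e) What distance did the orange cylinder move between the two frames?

1.2

The orange cylinder moved from about (11.3, 6.8) to (10.5, 5.9), a distance of √(0.8² + 0.9²) ≈ 1.2.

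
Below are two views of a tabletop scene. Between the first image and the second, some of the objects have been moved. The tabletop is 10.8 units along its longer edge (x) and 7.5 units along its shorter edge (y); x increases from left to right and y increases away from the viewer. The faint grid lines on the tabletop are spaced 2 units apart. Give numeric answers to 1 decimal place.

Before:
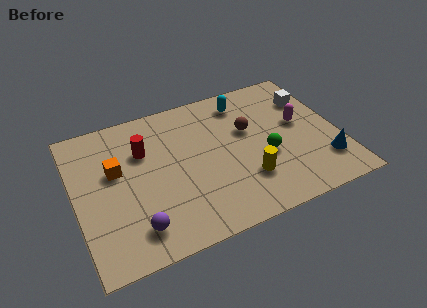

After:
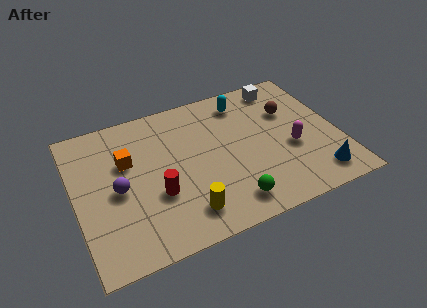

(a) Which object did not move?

the cyan capsule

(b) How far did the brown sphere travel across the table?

1.8

From (7.2, 4.6) to (9.0, 5.0), the brown sphere covered √(1.8² + 0.4²) ≈ 1.8 units.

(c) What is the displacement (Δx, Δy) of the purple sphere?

(-0.5, 2.1)

The purple sphere started near (2.2, 1.4) and ended near (1.7, 3.5).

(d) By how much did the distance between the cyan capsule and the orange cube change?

-0.6

The distance was about 5.8 in the first image and 5.2 in the second, so they moved 0.6 units closer together.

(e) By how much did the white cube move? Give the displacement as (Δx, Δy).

(-1.0, 1.1)

From the two frames, the white cube sits at roughly (9.9, 5.4) before and (8.9, 6.5) after.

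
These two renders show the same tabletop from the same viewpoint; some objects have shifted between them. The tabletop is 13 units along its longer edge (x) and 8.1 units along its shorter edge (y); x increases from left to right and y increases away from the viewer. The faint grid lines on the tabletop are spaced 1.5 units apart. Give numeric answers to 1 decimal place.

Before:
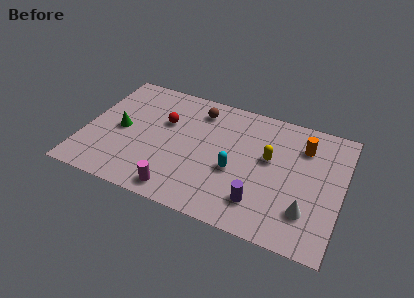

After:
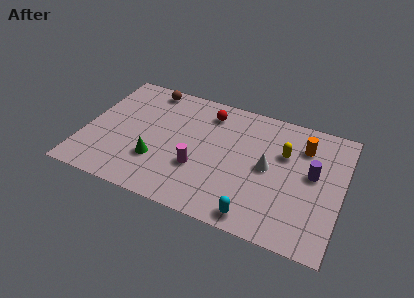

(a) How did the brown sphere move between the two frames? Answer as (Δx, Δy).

(-2.7, 0.6)

The brown sphere was at about (5.5, 6.6) and moved to about (2.8, 7.2).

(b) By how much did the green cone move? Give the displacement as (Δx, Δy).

(2.0, -1.4)

From the two frames, the green cone sits at roughly (1.8, 3.9) before and (3.8, 2.5) after.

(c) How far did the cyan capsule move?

2.7

From (7.7, 3.3) to (9.0, 0.9), the cyan capsule covered √(1.3² + 2.4²) ≈ 2.7 units.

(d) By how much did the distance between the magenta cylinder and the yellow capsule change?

-0.8

Before: roughly 5.6 units apart; after: 4.8. That's 0.8 units closer together.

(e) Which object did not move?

the orange cylinder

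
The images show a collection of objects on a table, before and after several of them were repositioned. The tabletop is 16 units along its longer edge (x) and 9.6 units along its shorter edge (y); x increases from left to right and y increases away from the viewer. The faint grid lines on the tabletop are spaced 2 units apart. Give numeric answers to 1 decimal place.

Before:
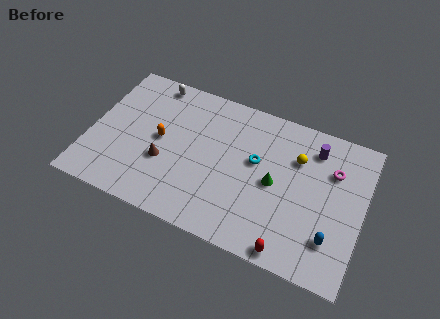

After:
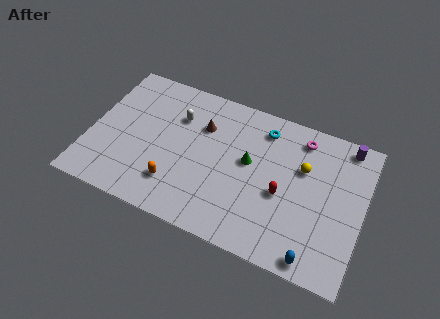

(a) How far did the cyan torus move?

2.3

From (9.7, 5.6) to (9.9, 7.9), the cyan torus covered √(0.2² + 2.3²) ≈ 2.3 units.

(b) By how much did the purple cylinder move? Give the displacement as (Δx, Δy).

(1.8, 0.9)

From the two frames, the purple cylinder sits at roughly (12.9, 7.7) before and (14.7, 8.6) after.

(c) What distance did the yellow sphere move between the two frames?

0.6

From (12.0, 6.7) to (12.4, 6.2), the yellow sphere covered √(0.4² + 0.5²) ≈ 0.6 units.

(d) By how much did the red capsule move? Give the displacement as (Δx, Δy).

(-0.8, 3.3)

The red capsule started near (12.2, 0.8) and ended near (11.4, 4.1).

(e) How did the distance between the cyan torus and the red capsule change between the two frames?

-1.3

They were about 5.4 units apart before and 4.1 after — 1.3 units closer together.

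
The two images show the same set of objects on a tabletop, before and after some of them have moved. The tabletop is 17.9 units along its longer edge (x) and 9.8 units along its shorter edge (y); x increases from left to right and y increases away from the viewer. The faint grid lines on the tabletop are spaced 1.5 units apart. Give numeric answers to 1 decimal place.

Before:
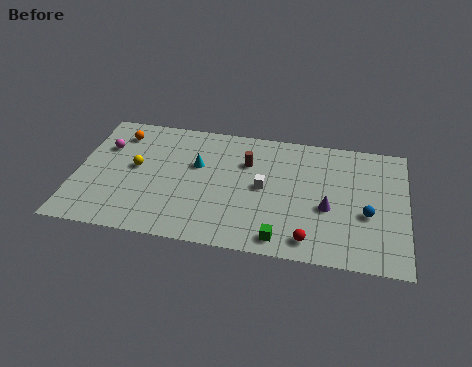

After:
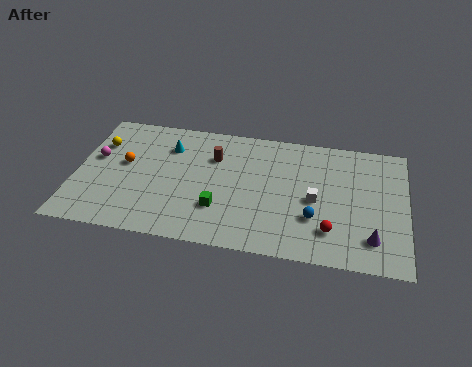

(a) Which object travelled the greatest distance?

the green cube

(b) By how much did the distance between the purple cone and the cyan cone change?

+4.8

Before: roughly 7.5 units apart; after: 12.3. That's 4.8 units further apart.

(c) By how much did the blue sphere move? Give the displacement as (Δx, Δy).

(-2.8, -0.8)

From the two frames, the blue sphere sits at roughly (15.8, 3.9) before and (13.0, 3.1) after.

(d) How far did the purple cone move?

3.1

The purple cone was near (13.7, 4.0) before and (16.1, 2.1) after, so it travelled √(2.4² + 1.9²) ≈ 3.1 units.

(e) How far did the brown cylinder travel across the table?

1.8

From (9.2, 6.8) to (7.4, 6.9), the brown cylinder covered √(1.8² + 0.1²) ≈ 1.8 units.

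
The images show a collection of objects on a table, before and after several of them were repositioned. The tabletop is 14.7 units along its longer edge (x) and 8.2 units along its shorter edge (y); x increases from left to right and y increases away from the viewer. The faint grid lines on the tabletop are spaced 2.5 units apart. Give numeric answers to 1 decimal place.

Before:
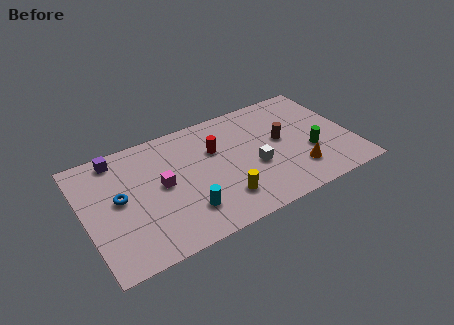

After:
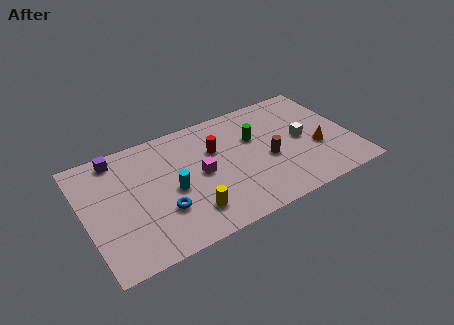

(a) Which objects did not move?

the purple cube and the red cylinder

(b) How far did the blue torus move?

2.8

From (1.9, 4.4) to (4.0, 2.6), the blue torus covered √(2.1² + 1.8²) ≈ 2.8 units.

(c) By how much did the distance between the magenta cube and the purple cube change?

+1.6

The distance was about 3.6 in the first image and 5.2 in the second, so they moved 1.6 units further apart.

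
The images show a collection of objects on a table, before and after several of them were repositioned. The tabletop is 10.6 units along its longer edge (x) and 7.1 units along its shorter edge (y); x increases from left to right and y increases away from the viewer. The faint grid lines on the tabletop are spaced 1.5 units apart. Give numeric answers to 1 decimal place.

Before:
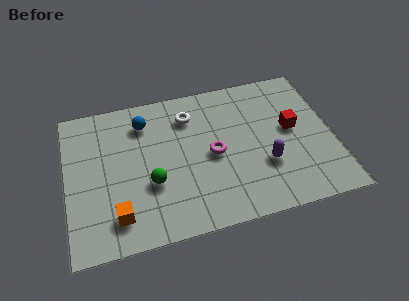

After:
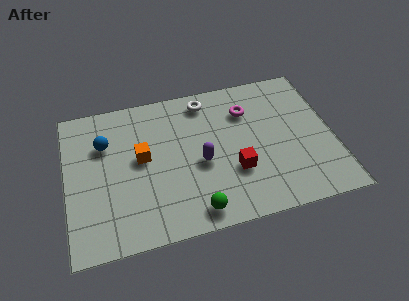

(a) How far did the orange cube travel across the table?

2.7

From (1.9, 1.4) to (3.0, 3.9), the orange cube covered √(1.1² + 2.5²) ≈ 2.7 units.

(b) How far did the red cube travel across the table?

2.8

The red cube was near (9.0, 3.9) before and (6.6, 2.4) after, so it travelled √(2.4² + 1.5²) ≈ 2.8 units.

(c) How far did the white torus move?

0.9

From (5.0, 5.5) to (5.7, 6.1), the white torus covered √(0.7² + 0.6²) ≈ 0.9 units.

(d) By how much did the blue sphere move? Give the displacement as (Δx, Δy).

(-1.6, -0.7)

From the two frames, the blue sphere sits at roughly (3.2, 5.6) before and (1.6, 4.9) after.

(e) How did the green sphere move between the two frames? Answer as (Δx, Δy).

(1.6, -1.7)

From the two frames, the green sphere sits at roughly (3.3, 2.6) before and (4.9, 0.9) after.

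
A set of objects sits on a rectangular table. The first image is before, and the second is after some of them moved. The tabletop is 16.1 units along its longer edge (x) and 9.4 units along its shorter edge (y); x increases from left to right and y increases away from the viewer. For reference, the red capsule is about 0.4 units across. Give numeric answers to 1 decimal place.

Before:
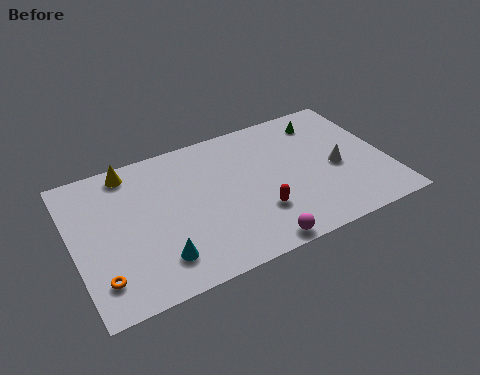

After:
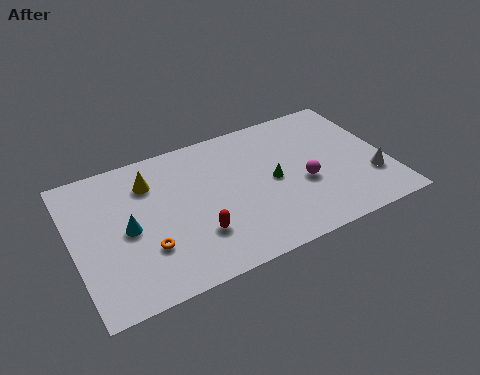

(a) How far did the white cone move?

2.1

The white cone moved from about (13.5, 4.2) to (15.1, 2.8), a distance of √(1.6² + 1.4²) ≈ 2.1.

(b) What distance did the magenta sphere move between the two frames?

4.2

From (8.8, 0.8) to (11.7, 3.8), the magenta sphere covered √(2.9² + 3.0²) ≈ 4.2 units.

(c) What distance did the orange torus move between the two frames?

2.6

The orange torus moved from about (1.1, 2.0) to (3.5, 2.9), a distance of √(2.4² + 0.9²) ≈ 2.6.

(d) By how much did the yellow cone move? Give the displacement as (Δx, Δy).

(0.9, -1.2)

The yellow cone started near (3.2, 8.3) and ended near (4.1, 7.1).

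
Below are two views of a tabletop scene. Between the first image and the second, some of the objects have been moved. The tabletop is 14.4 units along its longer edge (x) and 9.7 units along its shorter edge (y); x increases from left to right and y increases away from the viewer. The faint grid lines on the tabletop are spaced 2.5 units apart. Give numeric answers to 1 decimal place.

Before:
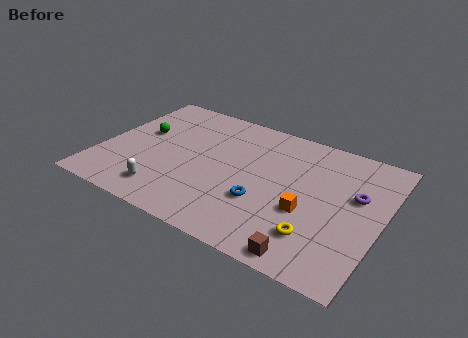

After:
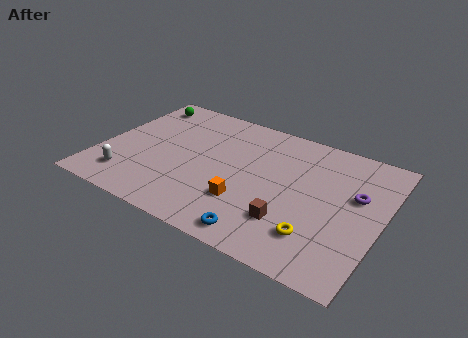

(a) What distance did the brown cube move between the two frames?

2.1

The brown cube was near (11.3, 0.9) before and (10.1, 2.6) after, so it travelled √(1.2² + 1.7²) ≈ 2.1 units.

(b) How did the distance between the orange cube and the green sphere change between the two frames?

-0.8

The distance was about 9.2 in the first image and 8.4 in the second, so they moved 0.8 units closer together.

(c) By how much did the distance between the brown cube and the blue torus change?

-1.7

The distance was about 3.6 in the first image and 1.9 in the second, so they moved 1.7 units closer together.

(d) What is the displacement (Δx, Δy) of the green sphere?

(-0.5, 2.5)

The green sphere was at about (1.8, 5.7) and moved to about (1.3, 8.2).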